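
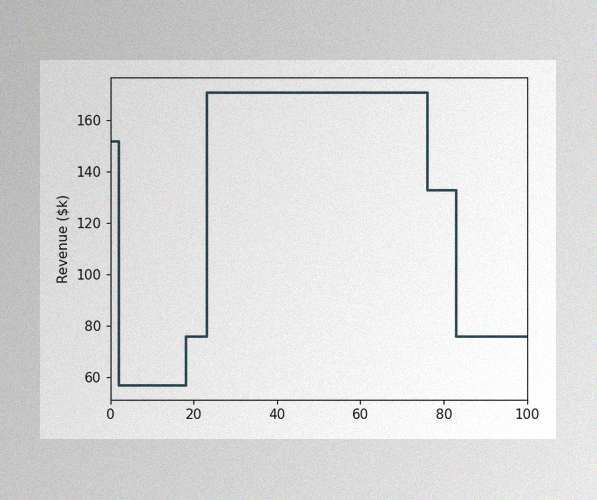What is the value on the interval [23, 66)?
The image has some photo noise and uneven lighting. On [23, 66) the step sits at $171k.

$171k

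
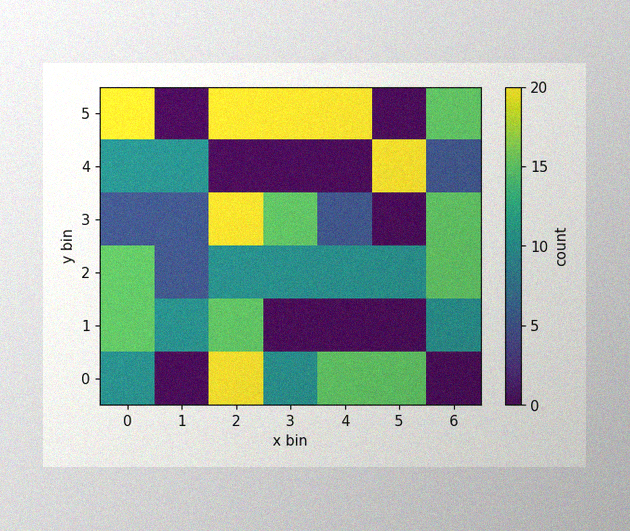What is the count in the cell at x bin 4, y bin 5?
20

The image has some photo noise and uneven lighting. Matching the cell (4, 5) against the colorbar gives 20.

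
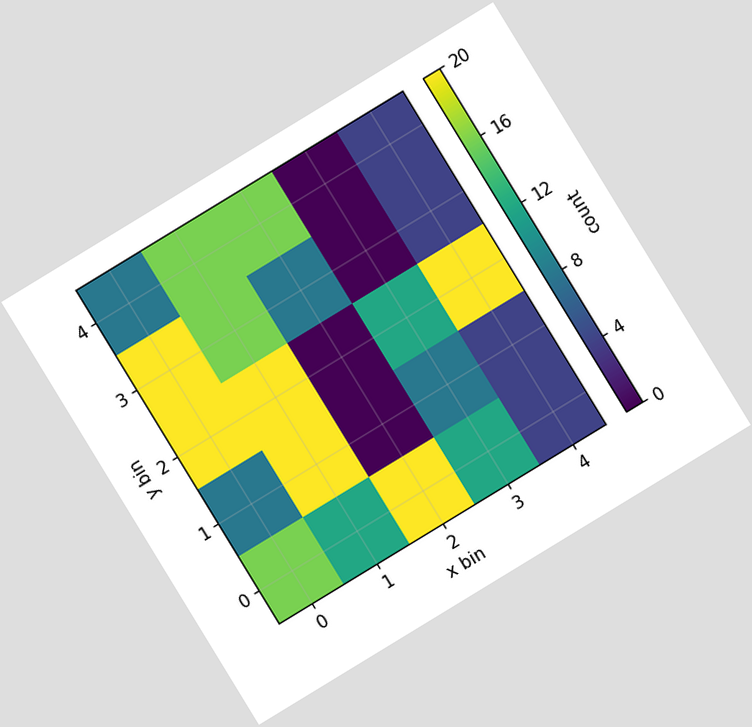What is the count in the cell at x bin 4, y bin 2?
20

The chart is tilted about 31° counter-clockwise. Matching the cell (4, 2) against the colorbar gives 20.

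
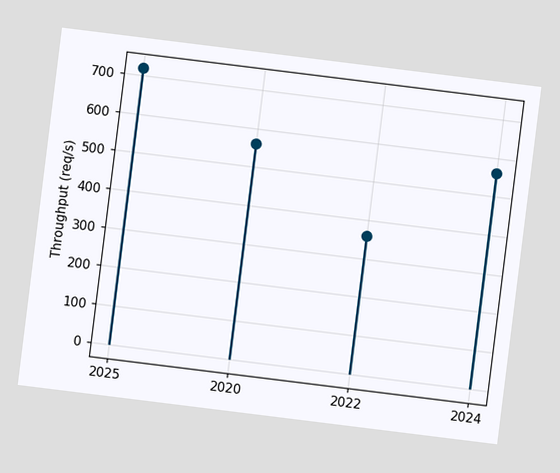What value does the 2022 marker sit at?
The chart is tilted about 7° clockwise. The 2022 marker sits at 360req/s.

360req/s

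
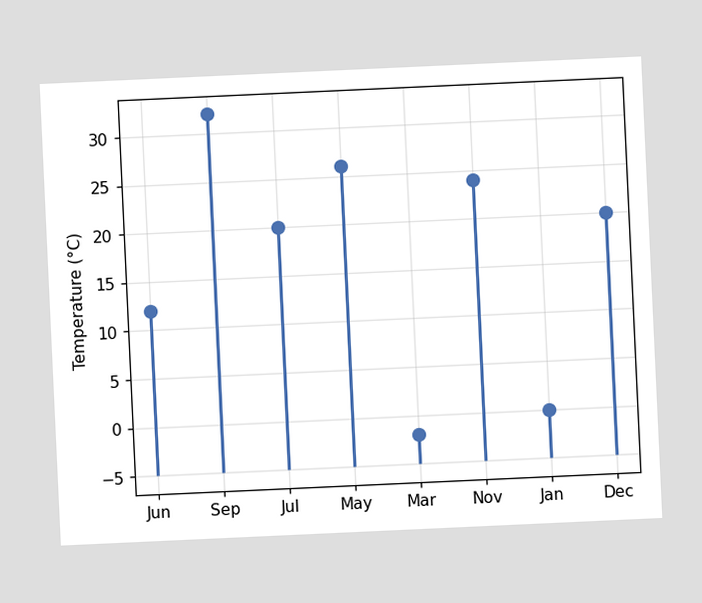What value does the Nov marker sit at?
24°C

The chart is tilted about 3° counter-clockwise. The Nov marker sits at 24°C.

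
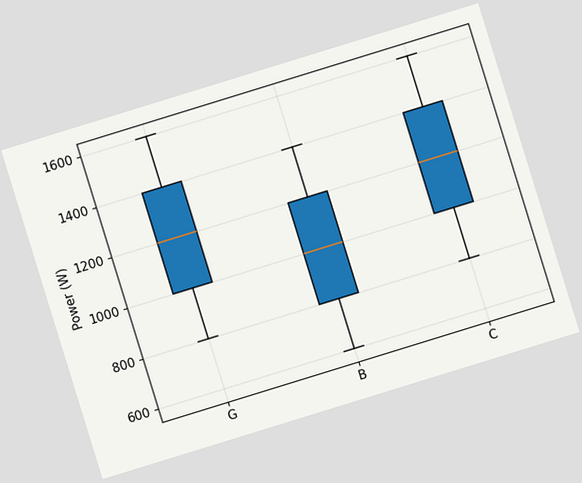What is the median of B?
The chart is tilted about 17° counter-clockwise. The median line in the B box sits at 1000W.

1000W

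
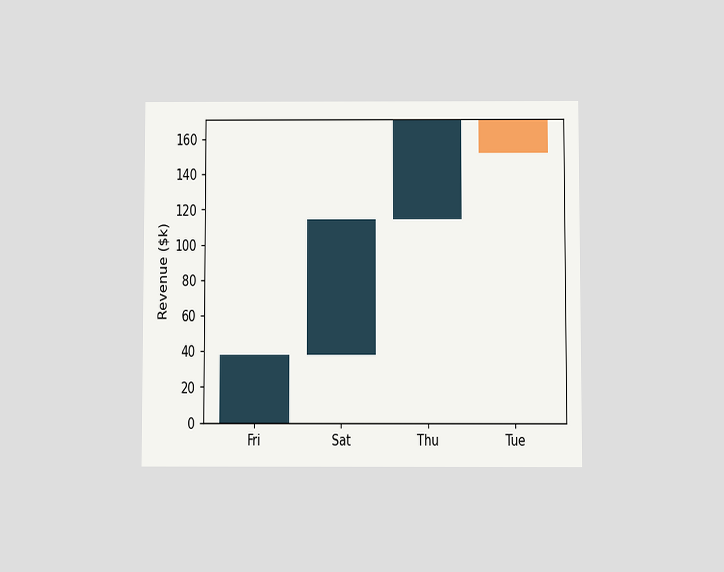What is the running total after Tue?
$152k

The chart is viewed slightly from below. After Tue the running total reaches $152k.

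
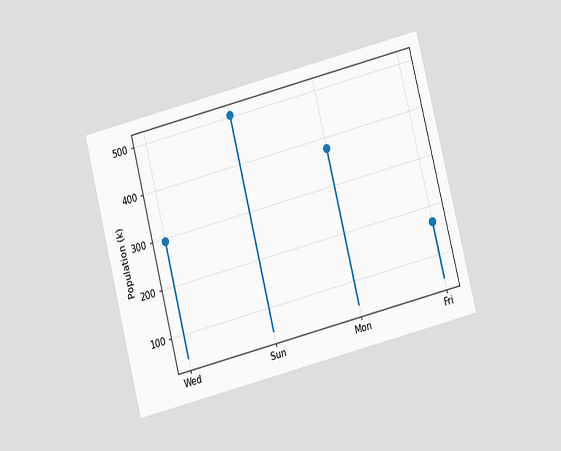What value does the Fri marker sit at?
The chart is tilted about 14° counter-clockwise and viewed at a slight angle. The Fri marker sits at 168k.

168k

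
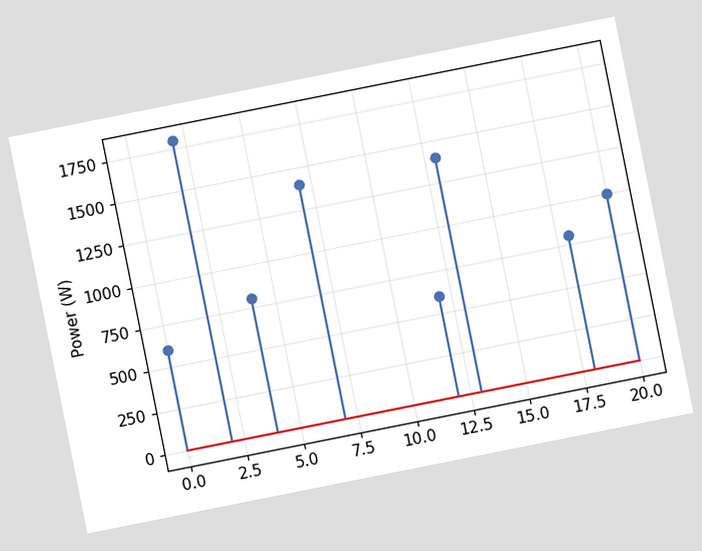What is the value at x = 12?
600W

The chart is tilted about 11° counter-clockwise. The stem at x=12 reaches 600W.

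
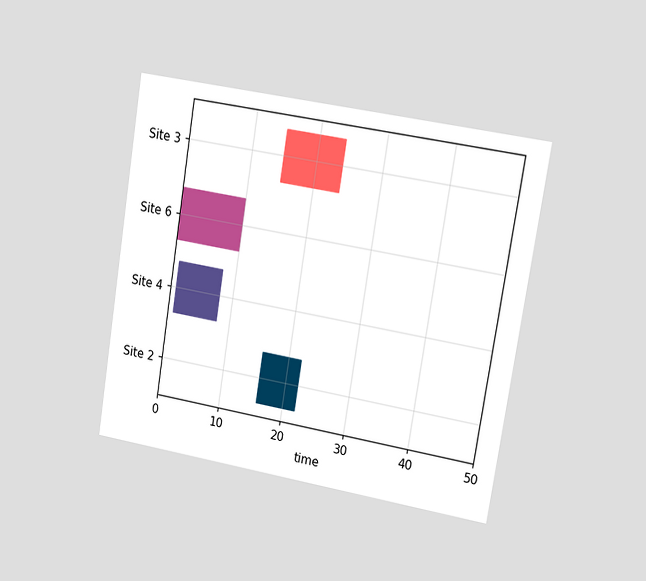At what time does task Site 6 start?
The chart is tilted about 9° clockwise and viewed slightly from the right. The Site 6 bar begins at t=0.

0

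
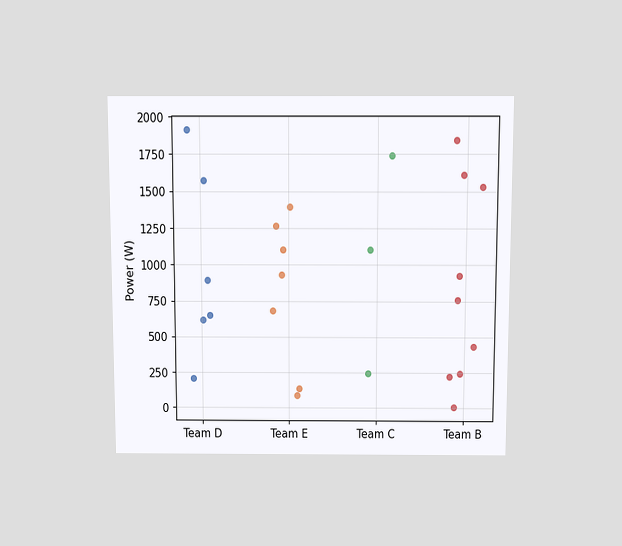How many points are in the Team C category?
The chart is viewed slightly from above. Counting the markers in the Team C column gives 3.

3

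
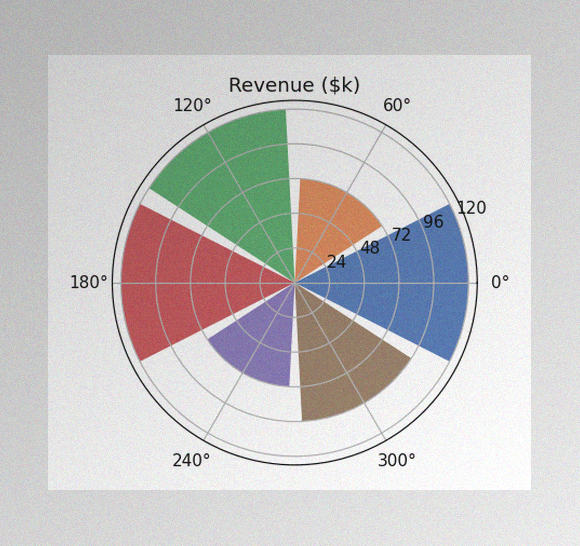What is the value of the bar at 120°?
The image has some photo noise and uneven lighting. The bar at 120° reaches $120k on the radial axis.

$120k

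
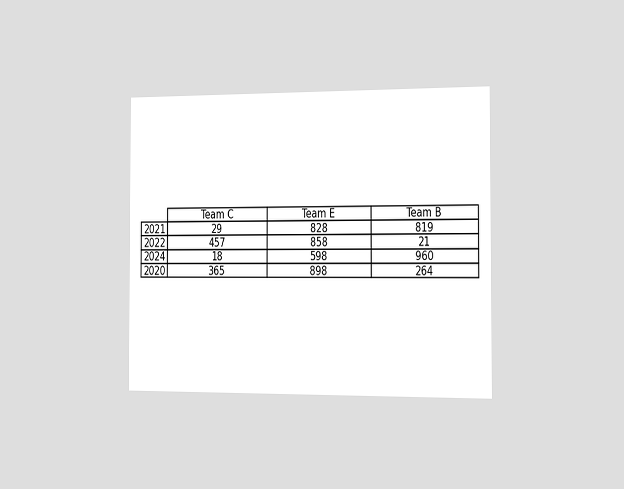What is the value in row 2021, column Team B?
819

The chart is viewed slightly from the right. The (2021, Team B) cell reads 819.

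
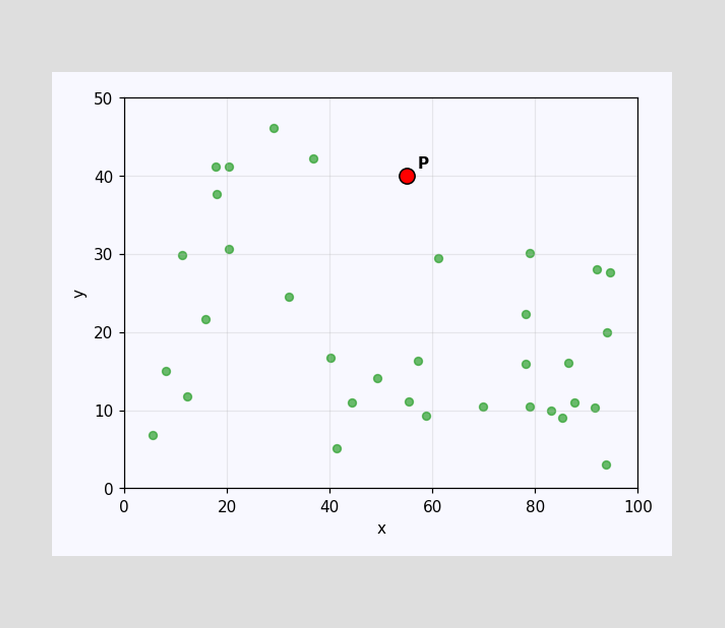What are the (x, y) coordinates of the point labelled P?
(55, 40)

Following the gridlines from P to each axis, P sits at (55, 40).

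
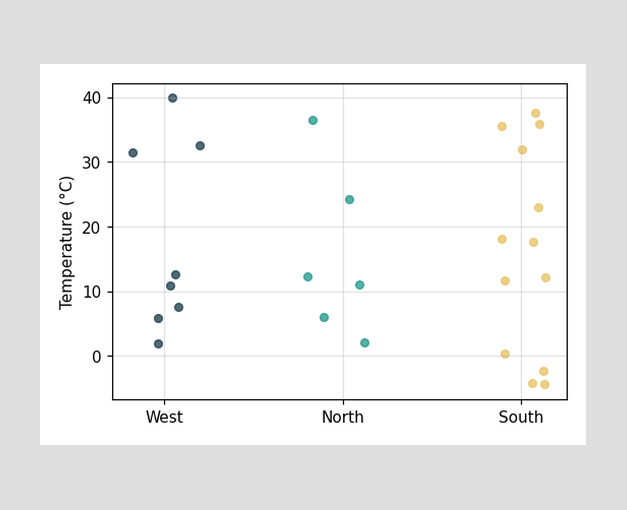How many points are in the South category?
Counting the markers in the South column gives 13.

13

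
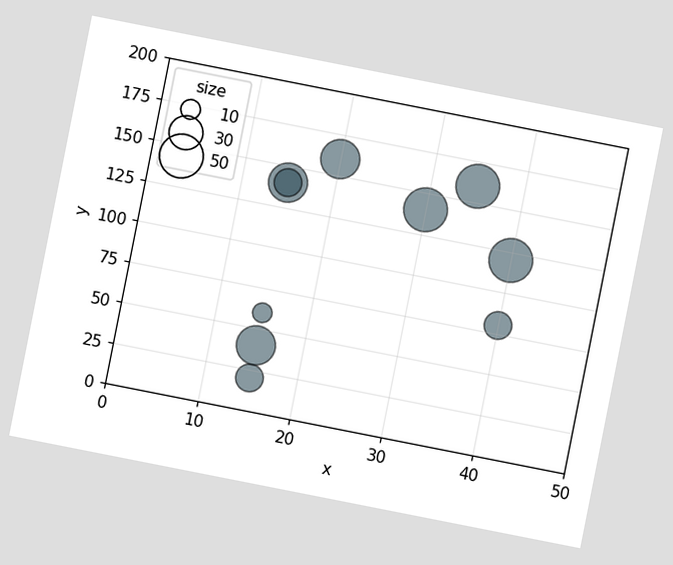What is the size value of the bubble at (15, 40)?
The chart is tilted about 11° clockwise. Matching the bubble at (15, 40) against the size legend gives 40.

40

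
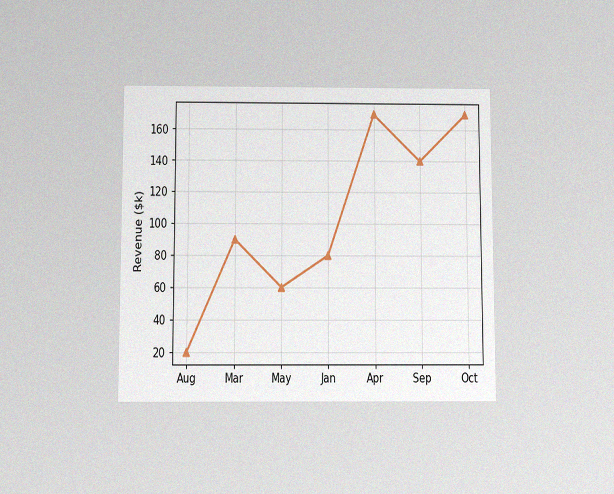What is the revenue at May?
$60k

The chart is viewed slightly from below, with some photo noise. At May, the line is at $60k.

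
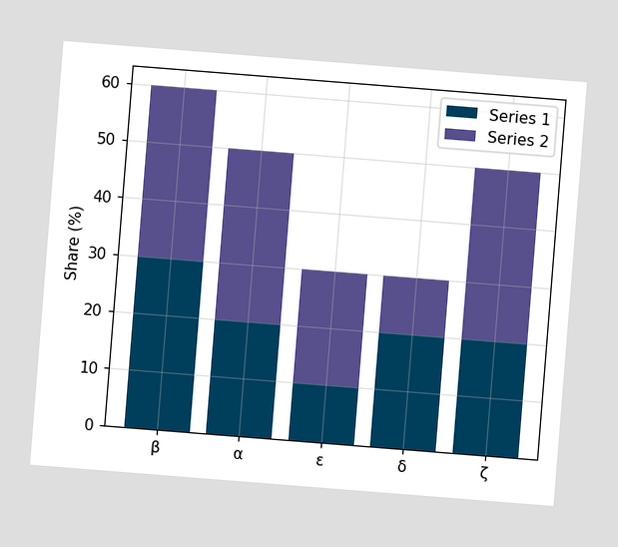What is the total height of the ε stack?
30%

The chart is tilted about 5° clockwise. The ε stack's top reaches 30% on the y-axis.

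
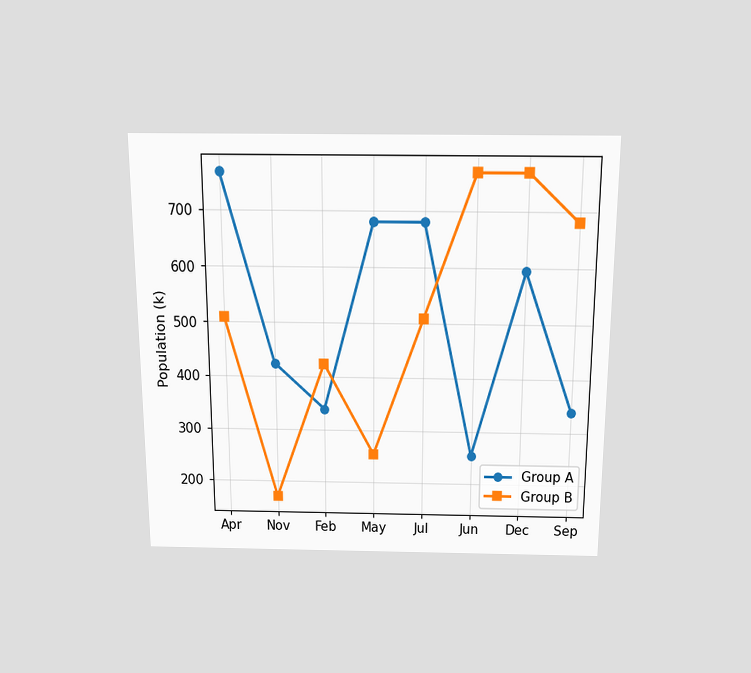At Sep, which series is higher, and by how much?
Group B, by 340k

The chart is viewed slightly from above. At Sep, Group B sits above the other line by 340k.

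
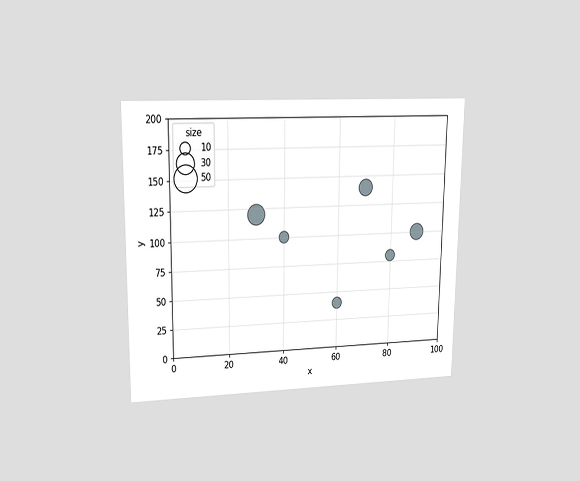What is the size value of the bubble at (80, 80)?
10

The chart is viewed at a slight angle. Matching the bubble at (80, 80) against the size legend gives 10.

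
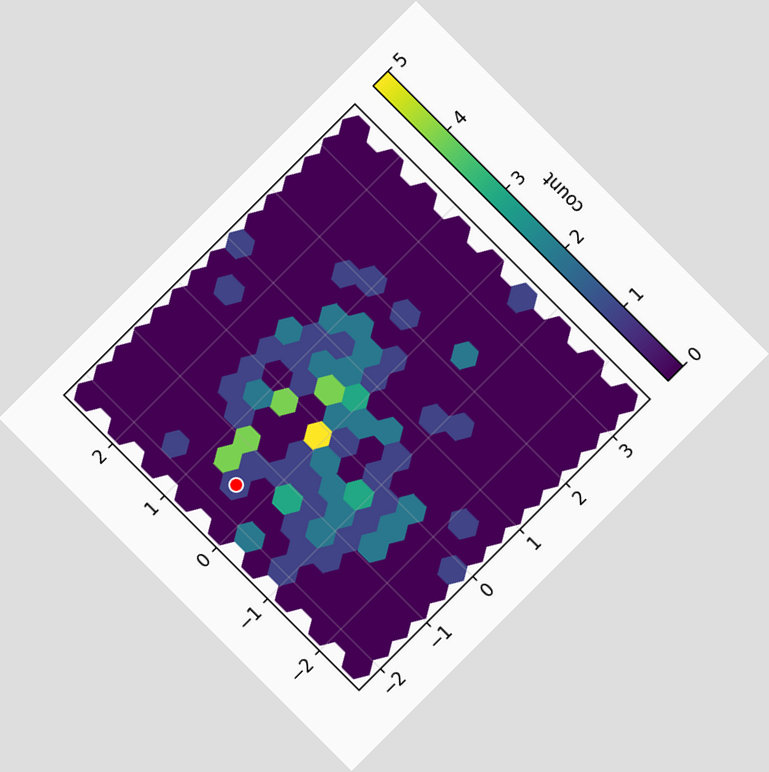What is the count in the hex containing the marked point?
The chart is tilted about 45° counter-clockwise. The marked hex reads 1 on the colorbar.

1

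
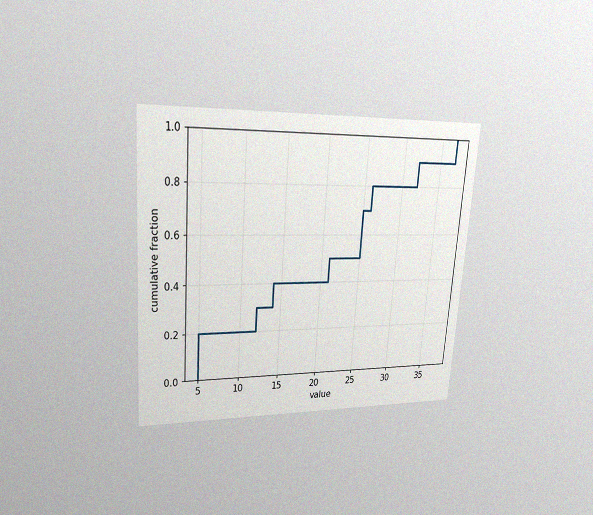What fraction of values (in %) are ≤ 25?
70%

The chart is tilted about 4° clockwise and viewed at a slight angle, with some photo noise. At x=25 the ECDF step is at 70%.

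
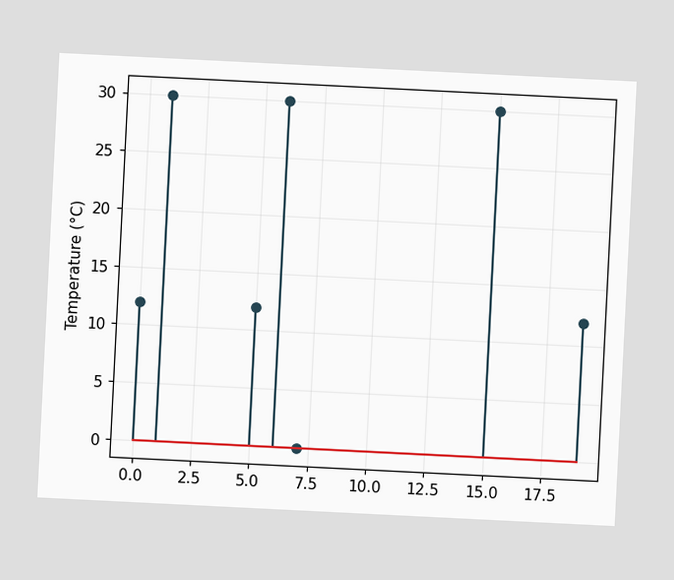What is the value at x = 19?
12°C

The chart is tilted about 3° clockwise. The stem at x=19 reaches 12°C.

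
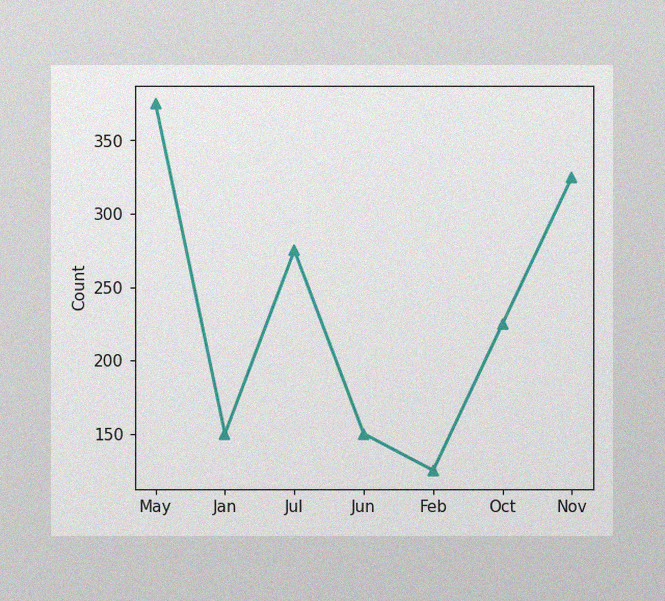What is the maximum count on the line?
375

The image has some photo noise and uneven lighting. The highest point is at May, and reading across to the y-axis gives 375.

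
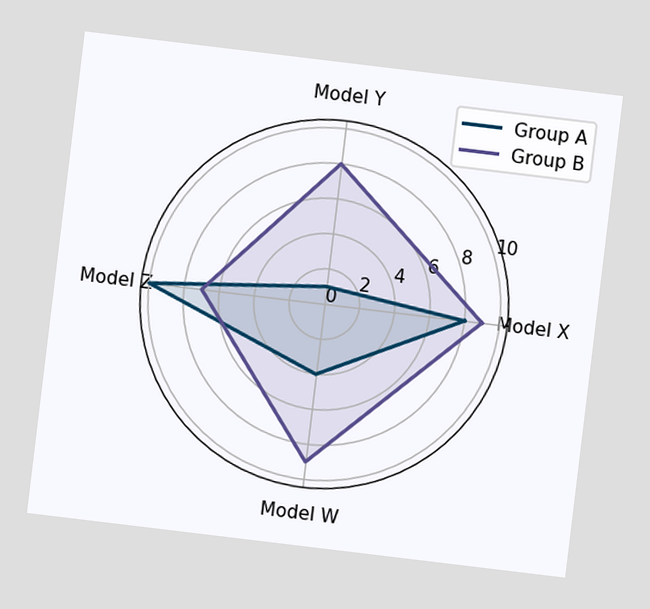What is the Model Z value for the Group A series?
10

The chart is tilted about 7° clockwise. On the Model Z axis, Group A reaches 10.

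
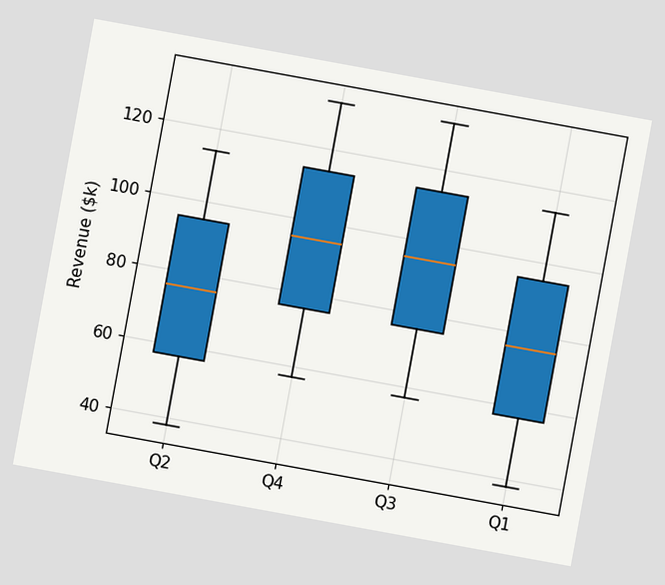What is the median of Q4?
The chart is tilted about 10° clockwise. The median line in the Q4 box sits at $95k.

$95k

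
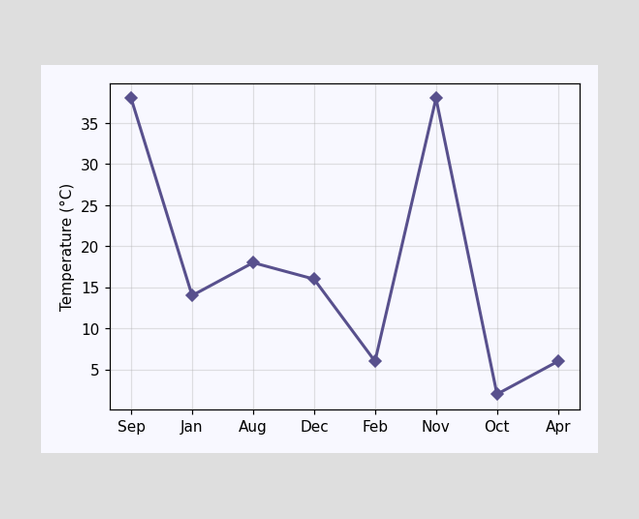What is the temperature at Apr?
At Apr, the line is at 6°C.

6°C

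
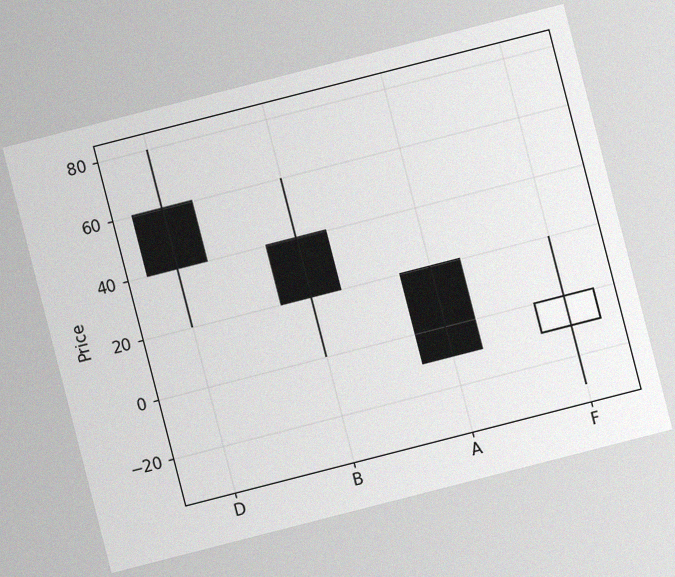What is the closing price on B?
20

The chart is tilted about 14° counter-clockwise, with some photo noise. The B candle closes at 20.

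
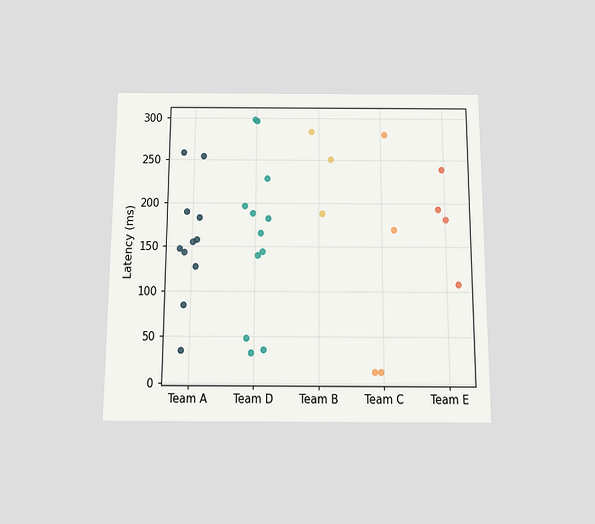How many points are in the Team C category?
4

The chart is viewed slightly from below. Counting the markers in the Team C column gives 4.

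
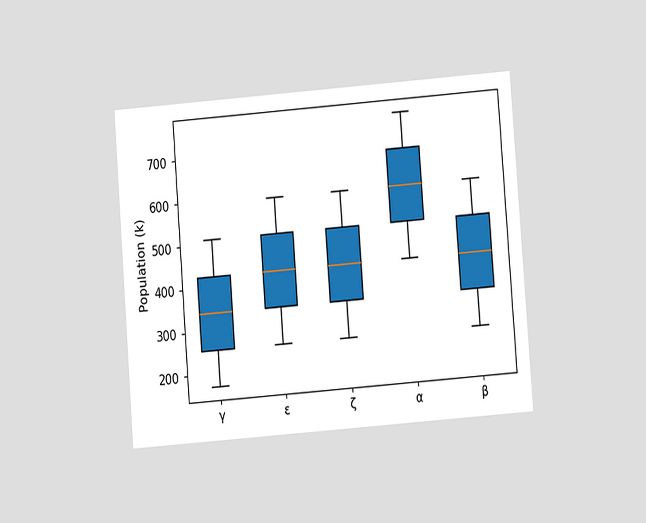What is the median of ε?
425k

The chart is tilted about 4° counter-clockwise and viewed at a slight angle. The median line in the ε box sits at 425k.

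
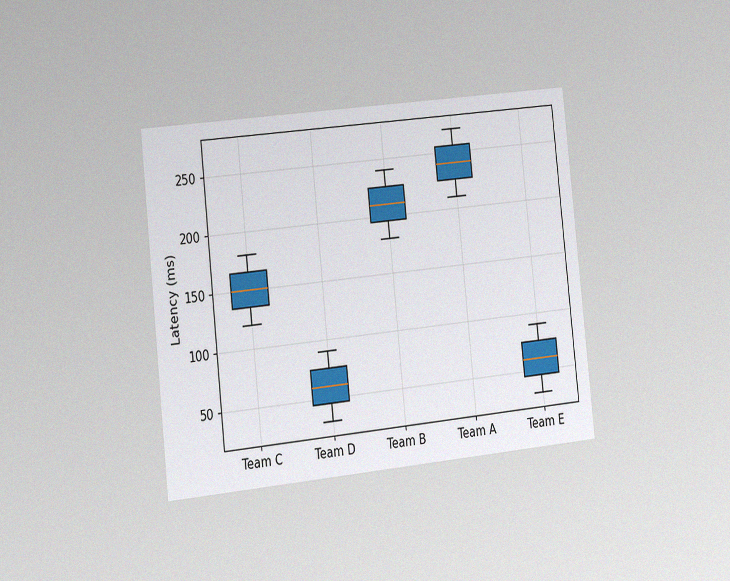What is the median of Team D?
60ms

The chart is tilted about 6° counter-clockwise and viewed slightly from the left, with some photo noise. The median line in the Team D box sits at 60ms.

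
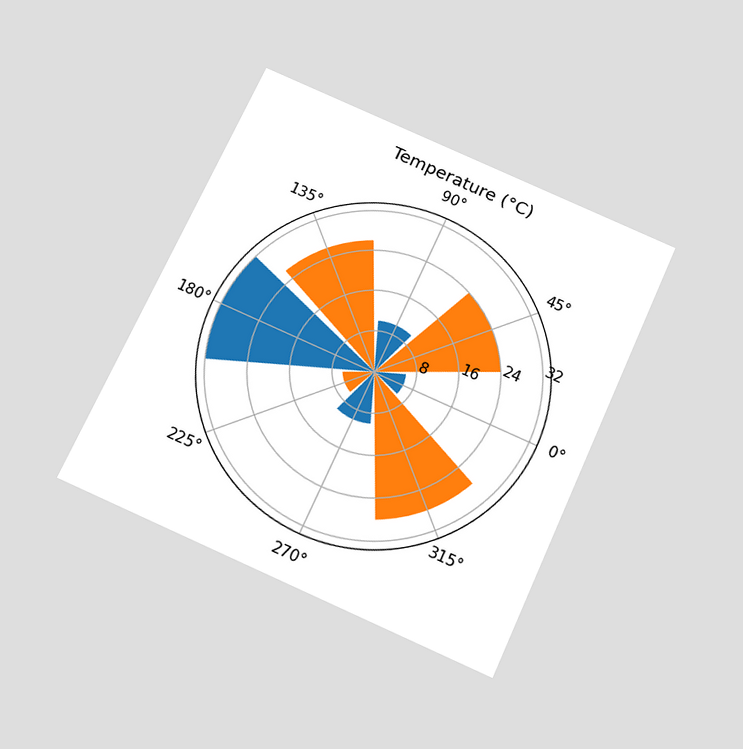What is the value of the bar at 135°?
The chart is tilted about 24° clockwise and viewed slightly from below. The bar at 135° reaches 26°C on the radial axis.

26°C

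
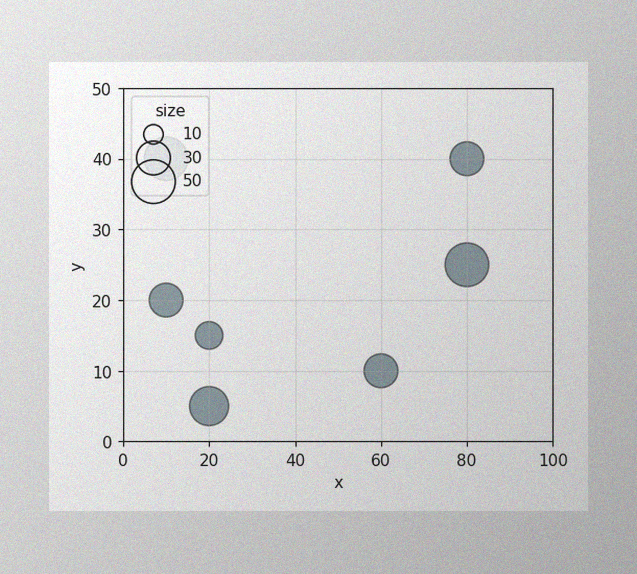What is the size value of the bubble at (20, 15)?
20

The image has some photo noise and uneven lighting. Matching the bubble at (20, 15) against the size legend gives 20.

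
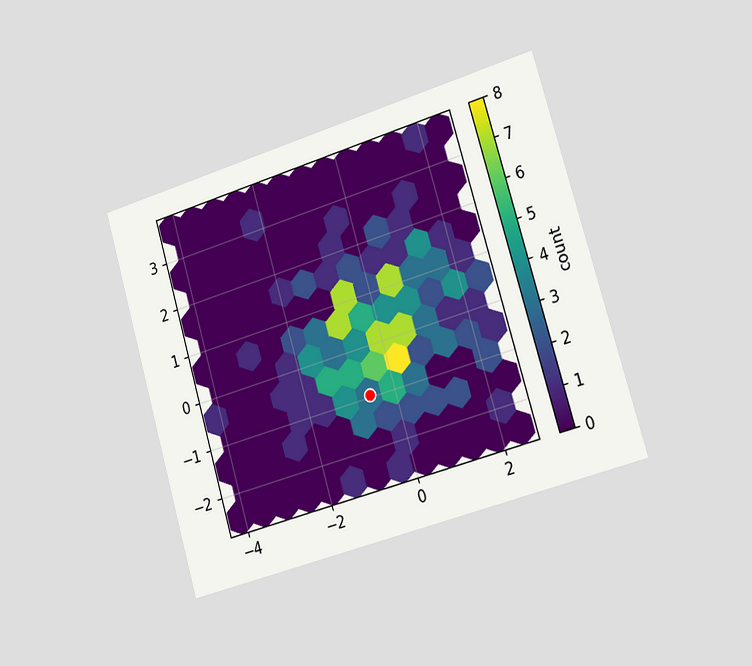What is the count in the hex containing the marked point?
The chart is tilted about 16° counter-clockwise and viewed slightly from the right. The marked hex reads 3 on the colorbar.

3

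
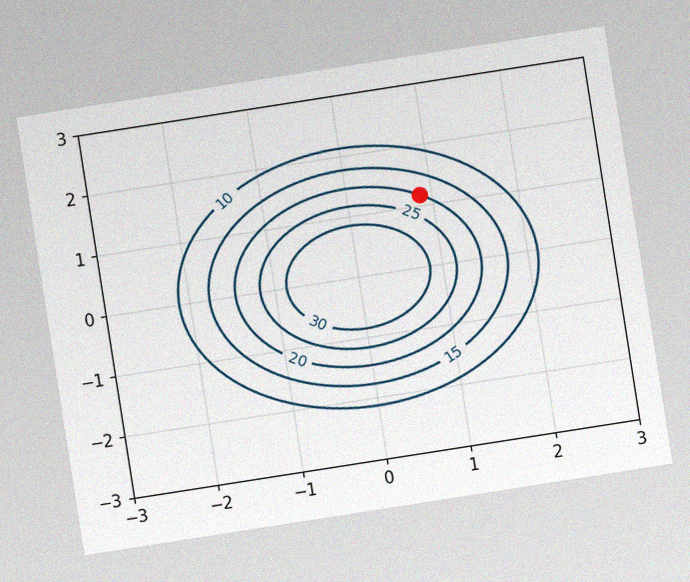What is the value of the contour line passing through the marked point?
20

The chart is tilted about 9° counter-clockwise, with some photo noise. The marked point sits on the contour labelled 20.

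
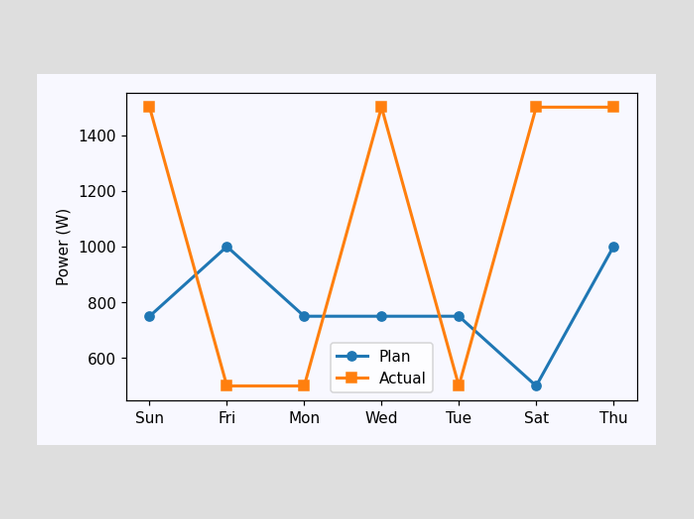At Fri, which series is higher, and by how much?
Plan, by 500W

At Fri, Plan sits above the other line by 500W.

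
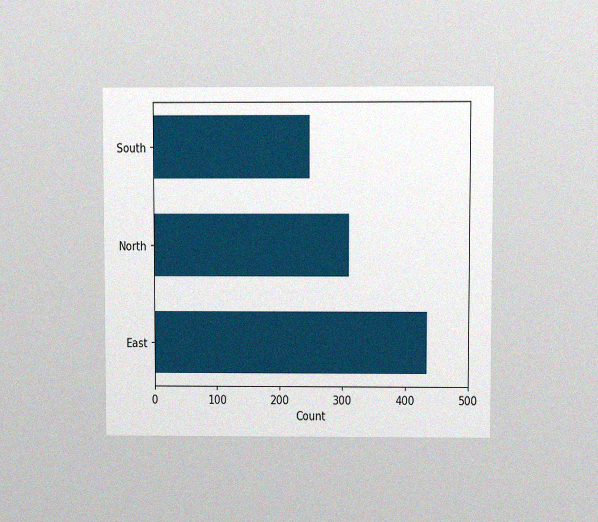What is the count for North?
310

The chart is viewed at a slight angle, with some photo noise. Reading along the chart's x-axis, the North bar reaches 310.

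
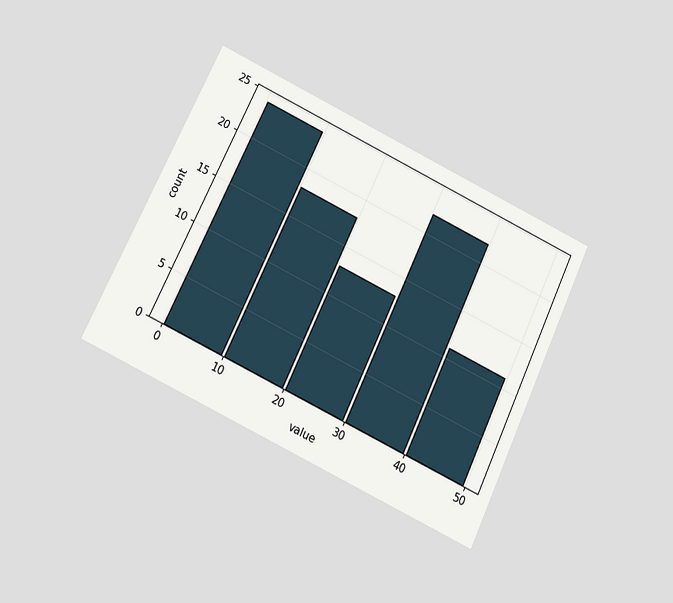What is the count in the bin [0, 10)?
The chart is tilted about 26° clockwise and viewed at a slight angle. The [0, 10) bin has height 24.

24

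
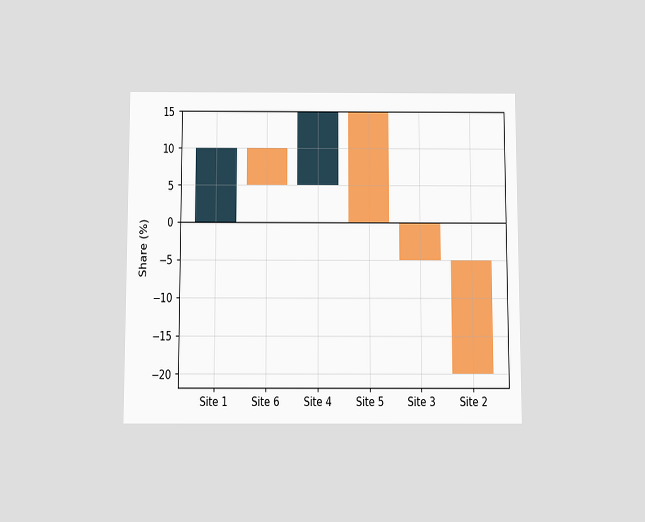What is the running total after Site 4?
15%

The chart is viewed slightly from below. After Site 4 the running total reaches 15%.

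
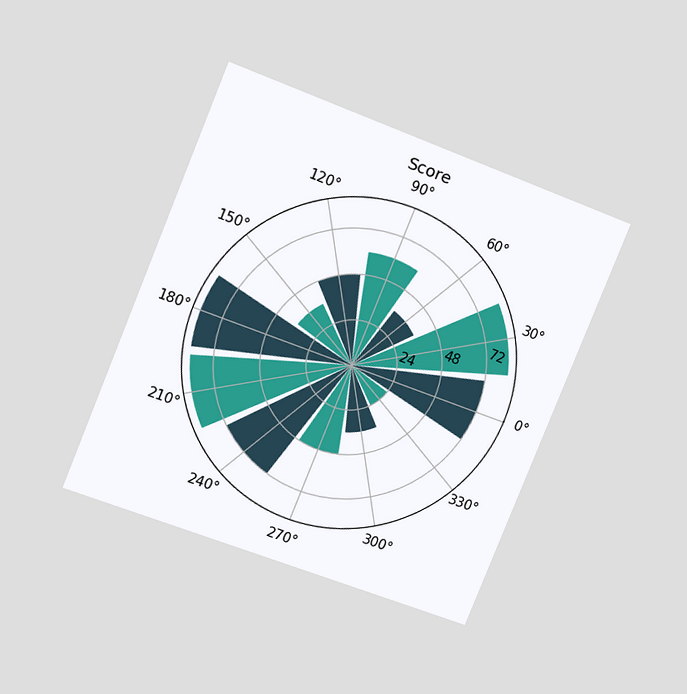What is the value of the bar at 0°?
The chart is tilted about 22° clockwise and viewed at a slight angle. The bar at 0° reaches 72 on the radial axis.

72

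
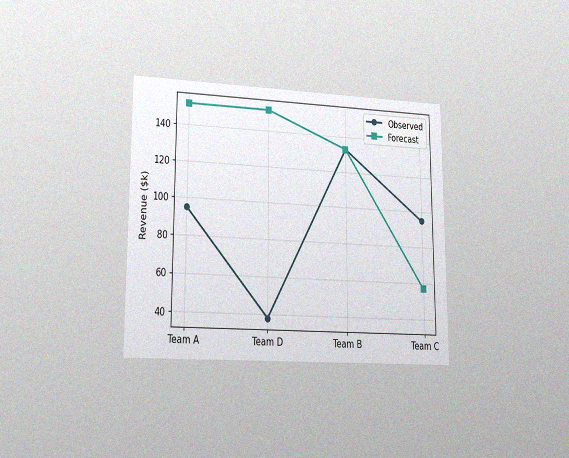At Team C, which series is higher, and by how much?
Observed, by $38k

The chart is viewed at a slight angle, with some photo noise. At Team C, Observed sits above the other line by $38k.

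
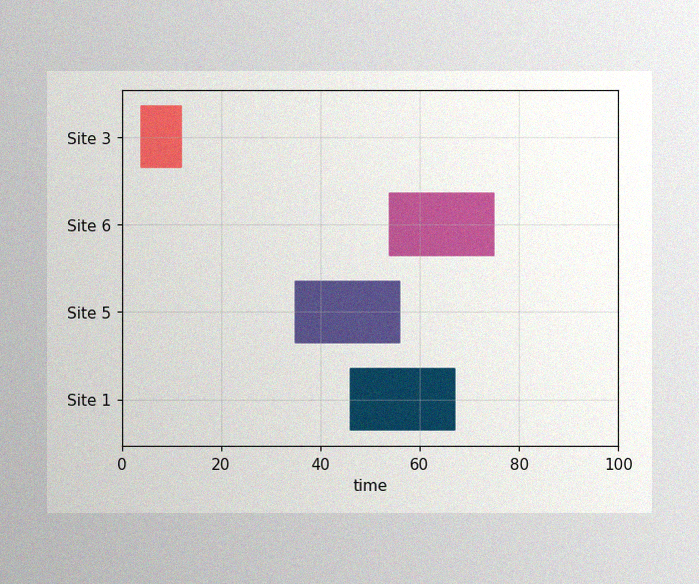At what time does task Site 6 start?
54

The image has some photo noise and uneven lighting. The Site 6 bar begins at t=54.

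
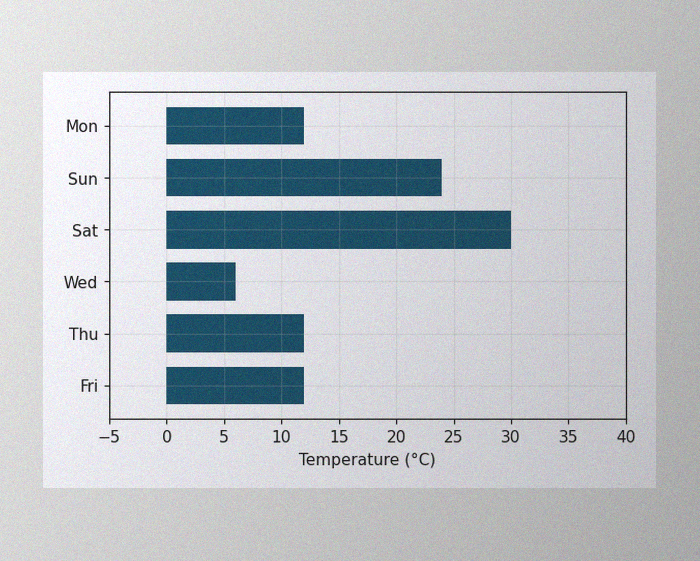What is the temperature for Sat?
30°C

The image has some photo noise and uneven lighting. Reading along the chart's x-axis, the Sat bar reaches 30°C.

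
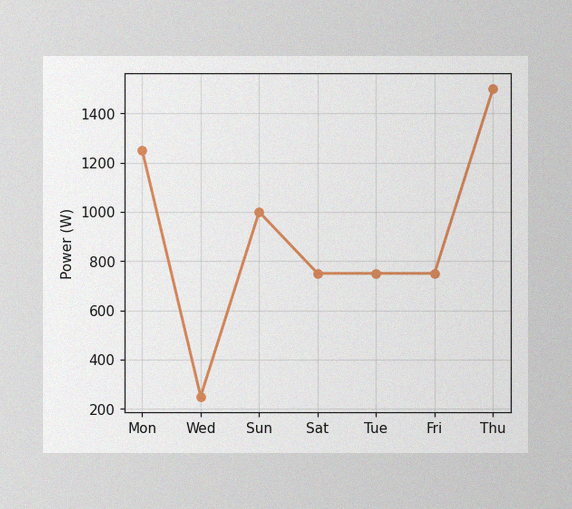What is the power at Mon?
The image has some photo noise and uneven lighting. At Mon, the line is at 1250W.

1250W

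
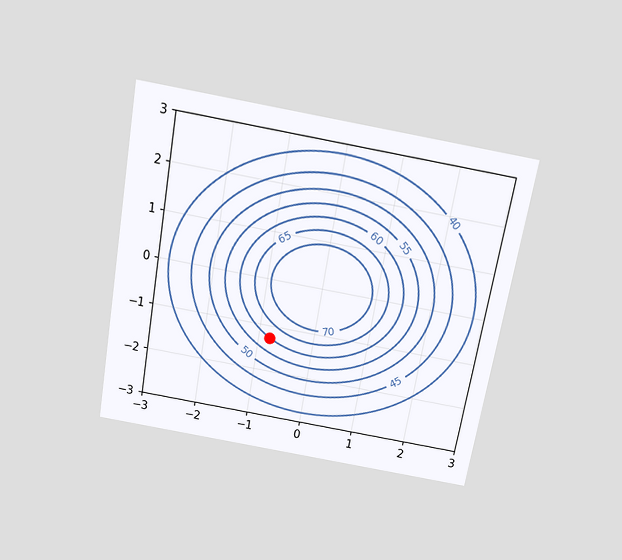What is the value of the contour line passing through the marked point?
60

The chart is tilted about 10° clockwise and viewed slightly from above. The marked point sits on the contour labelled 60.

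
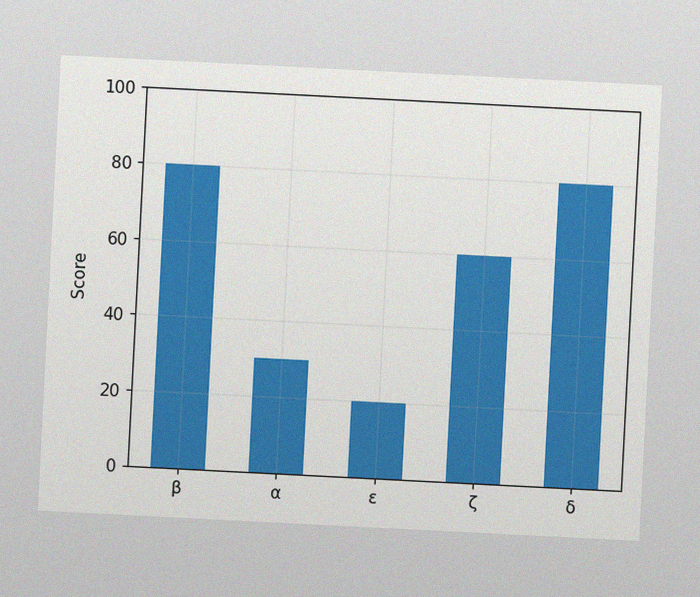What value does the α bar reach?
The chart is tilted about 3° clockwise, with some photo noise. Reading along the chart's y-axis, the α bar reaches 30.

30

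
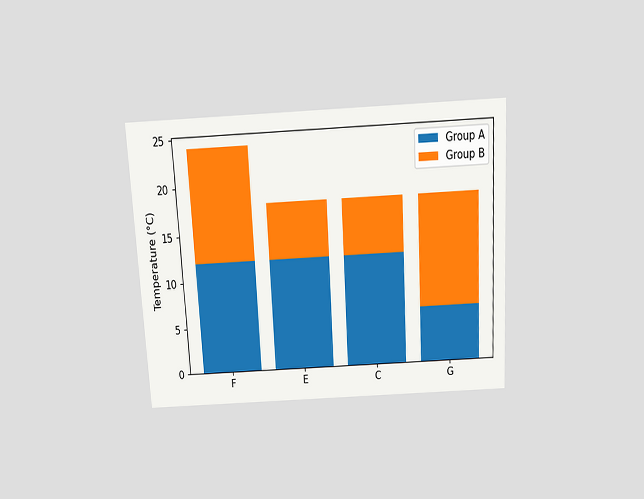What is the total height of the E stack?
18°C

The chart is tilted about 3° counter-clockwise and viewed slightly from above. The E stack's top reaches 18°C on the y-axis.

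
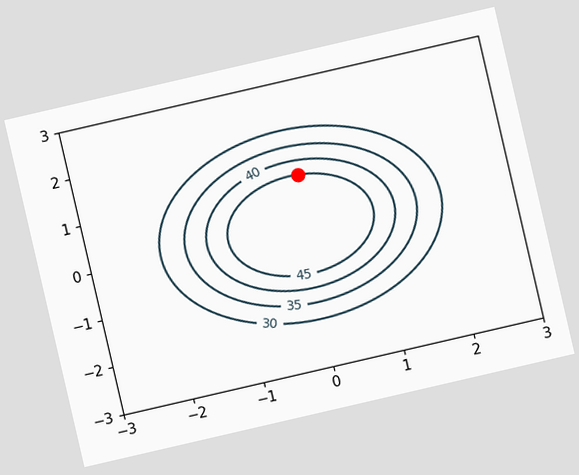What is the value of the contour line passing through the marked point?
The chart is tilted about 13° counter-clockwise. The marked point sits on the contour labelled 45.

45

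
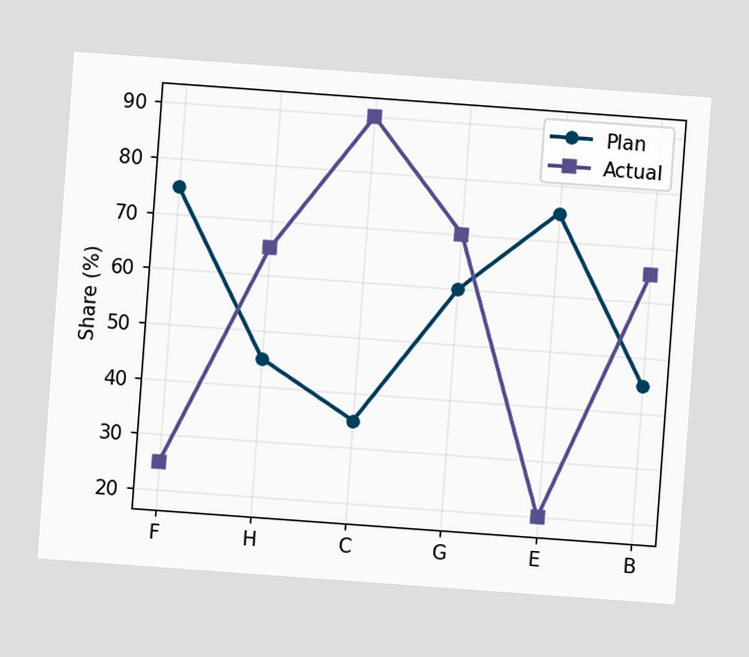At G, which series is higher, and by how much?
The chart is tilted about 4° clockwise. At G, Actual sits above the other line by 10%.

Actual, by 10%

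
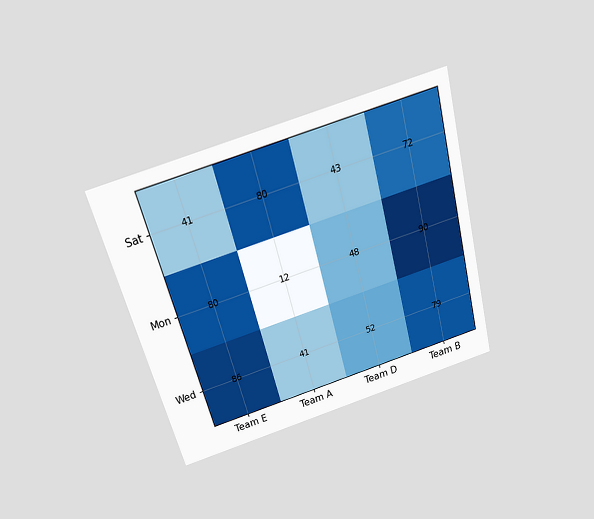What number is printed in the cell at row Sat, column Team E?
The chart is tilted about 15° counter-clockwise and viewed slightly from above. The (Sat, Team E) cell reads 41.

41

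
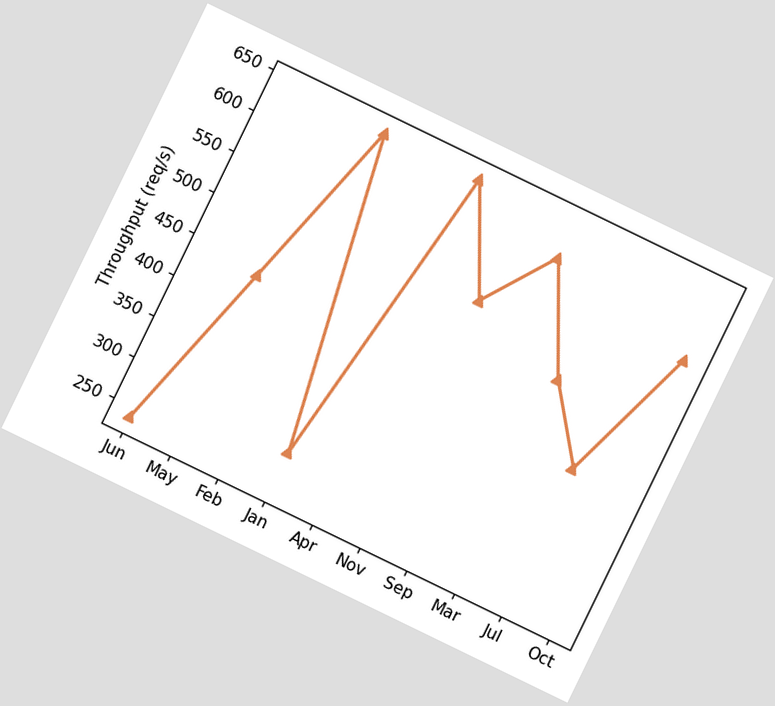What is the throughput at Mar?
The chart is tilted about 26° clockwise. At Mar, the line is at 480req/s.

480req/s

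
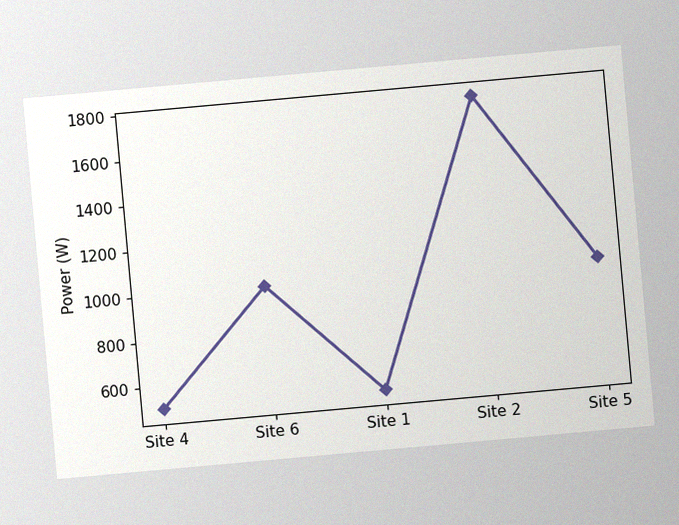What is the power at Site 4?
The chart is tilted about 5° counter-clockwise, with some photo noise. At Site 4, the line is at 500W.

500W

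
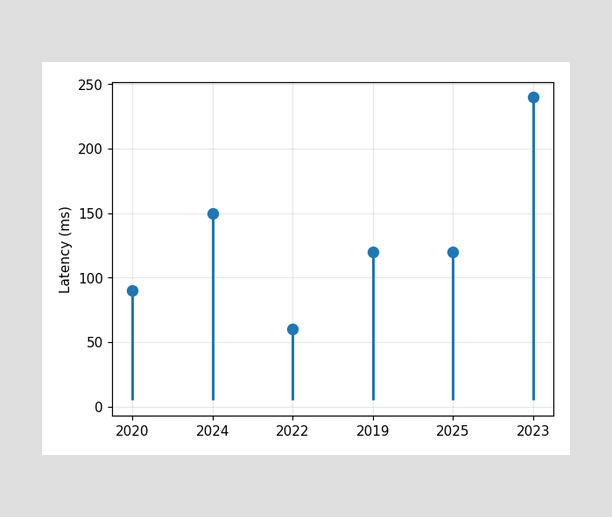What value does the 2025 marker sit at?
120ms

The 2025 marker sits at 120ms.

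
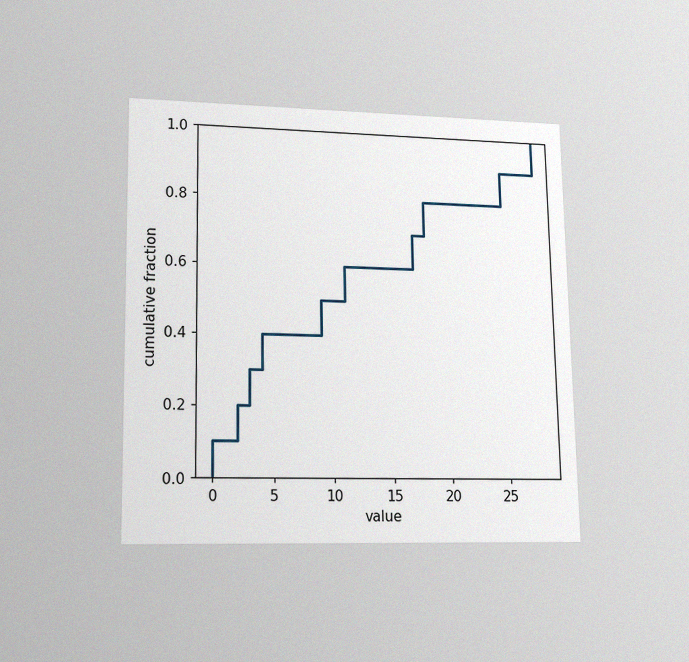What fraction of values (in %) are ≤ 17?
The chart is viewed at a slight angle, with some photo noise. At x=17 the ECDF step is at 70%.

70%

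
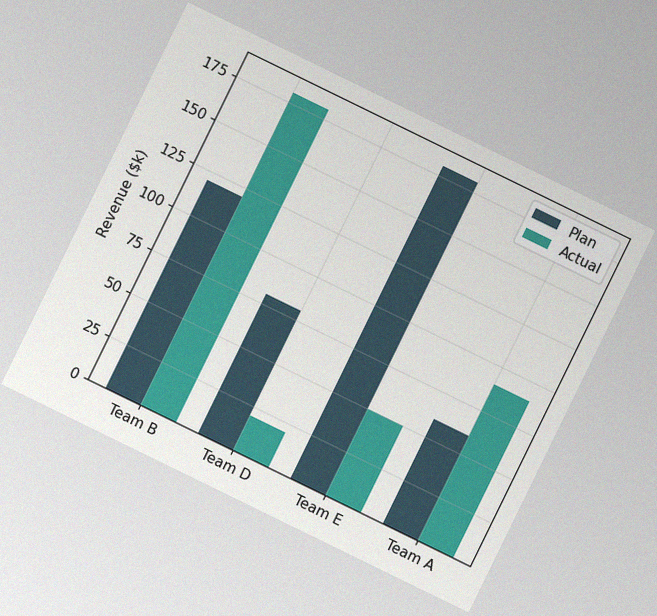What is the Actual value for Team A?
$90k

The chart is tilted about 26° clockwise, with some photo noise. The Actual bar at Team A reaches $90k on the y-axis.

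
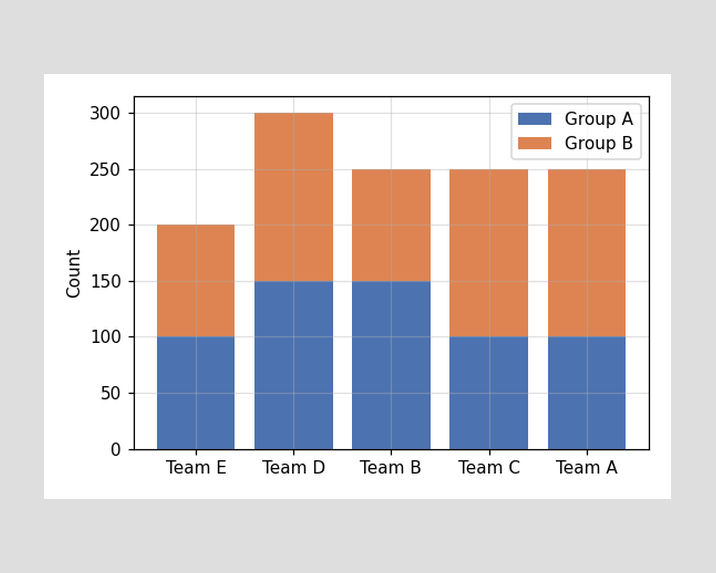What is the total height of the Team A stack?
The Team A stack's top reaches 250 on the y-axis.

250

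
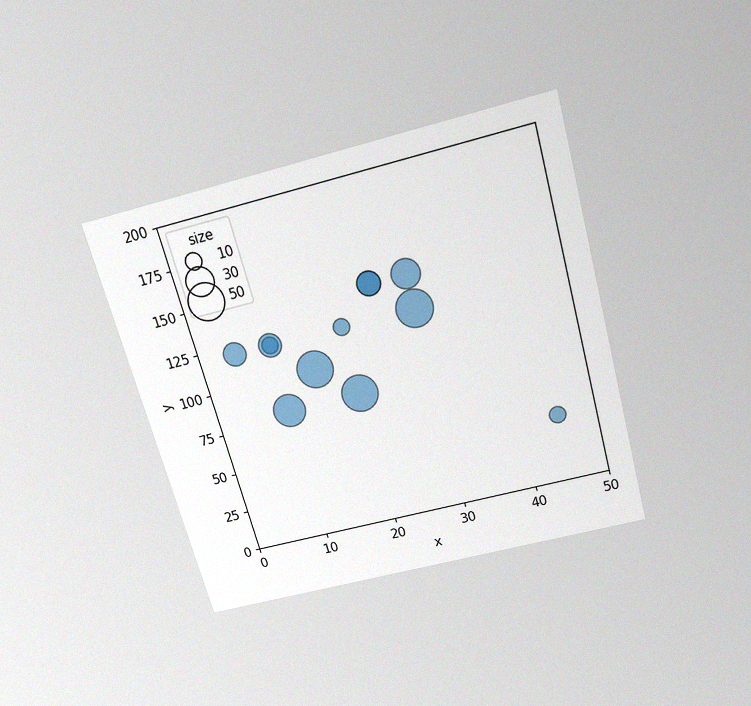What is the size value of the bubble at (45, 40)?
The chart is tilted about 16° counter-clockwise and viewed slightly from above, with some photo noise. Matching the bubble at (45, 40) against the size legend gives 10.

10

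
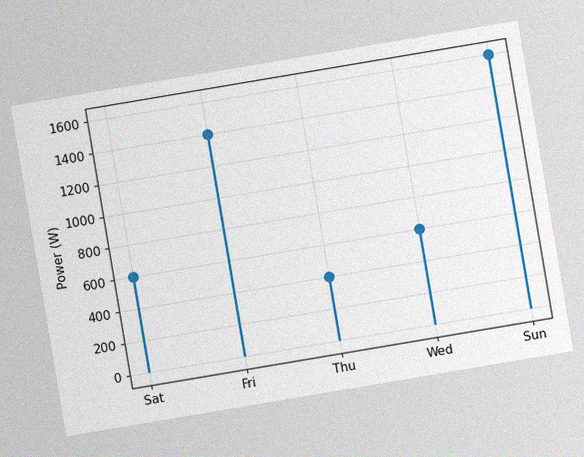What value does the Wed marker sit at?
600W

The chart is tilted about 10° counter-clockwise, with some photo noise. The Wed marker sits at 600W.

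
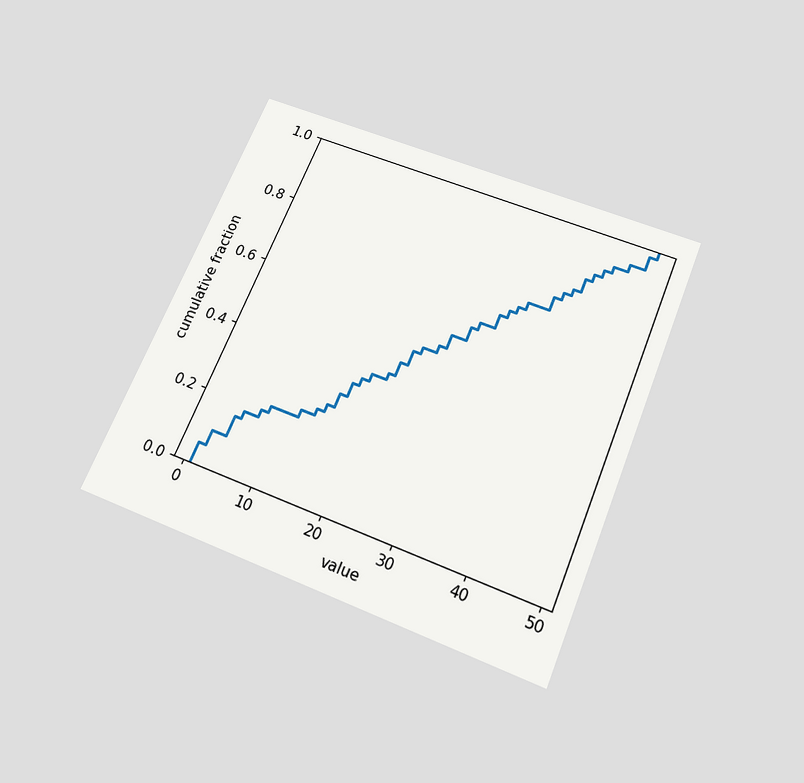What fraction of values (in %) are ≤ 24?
The chart is tilted about 22° clockwise and viewed slightly from below. At x=24 the ECDF step is at 52%.

52%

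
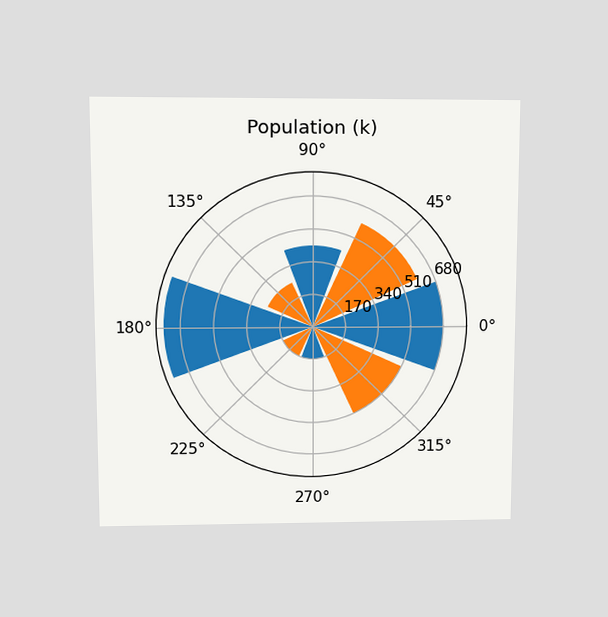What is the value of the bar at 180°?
765k

The chart is viewed at a slight angle. The bar at 180° reaches 765k on the radial axis.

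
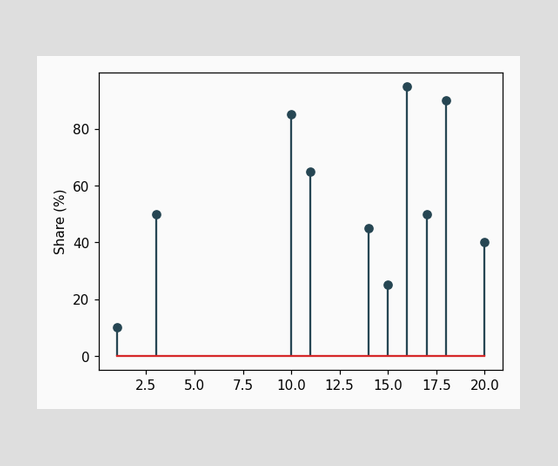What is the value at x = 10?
85%

The stem at x=10 reaches 85%.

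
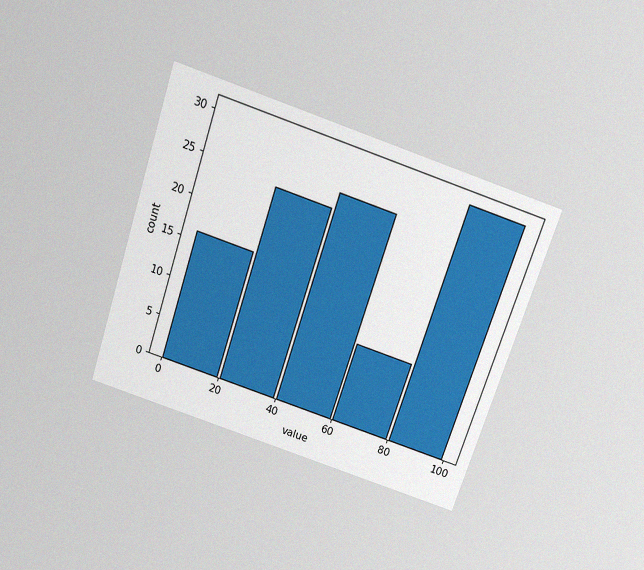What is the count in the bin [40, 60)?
26

The chart is tilted about 18° clockwise and viewed slightly from above, with some photo noise. The [40, 60) bin has height 26.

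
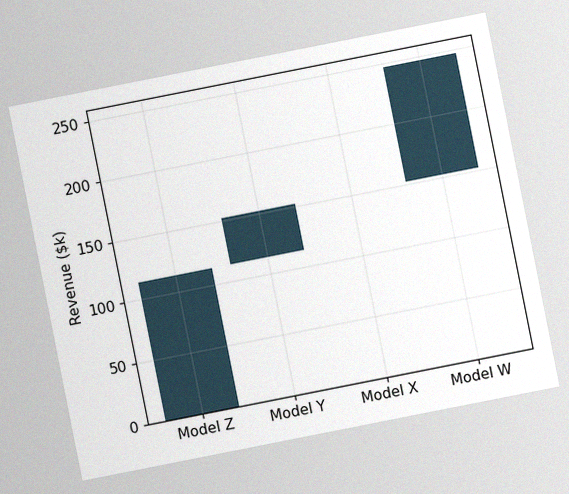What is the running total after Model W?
$247k

The chart is tilted about 11° counter-clockwise, with some photo noise. After Model W the running total reaches $247k.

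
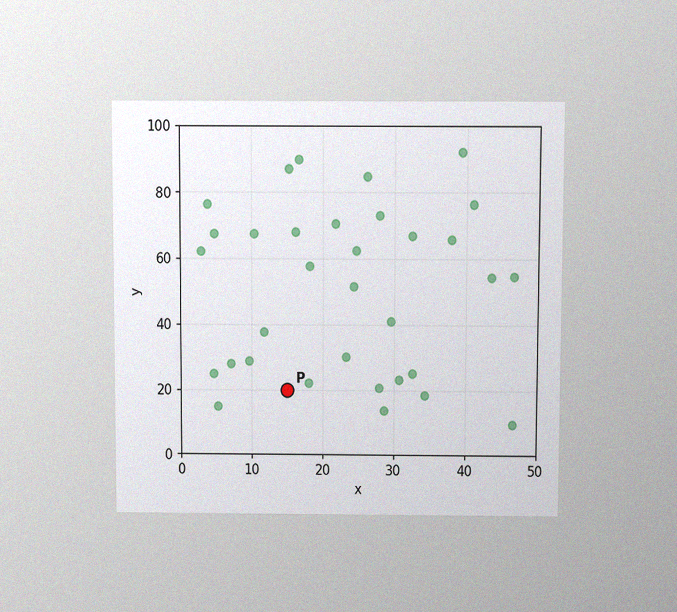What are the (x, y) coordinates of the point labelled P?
(15, 20)

The chart is viewed slightly from above, with some photo noise. Following the gridlines from P to each axis, P sits at (15, 20).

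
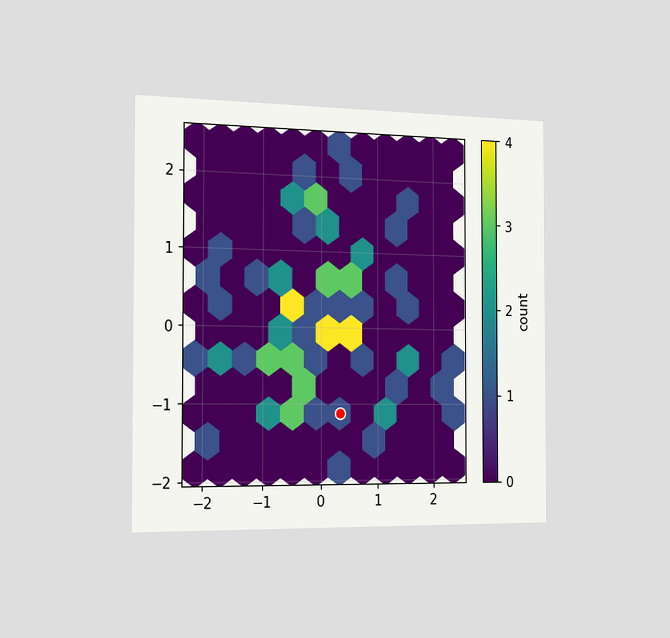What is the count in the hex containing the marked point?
1

The chart is viewed slightly from the left. The marked hex reads 1 on the colorbar.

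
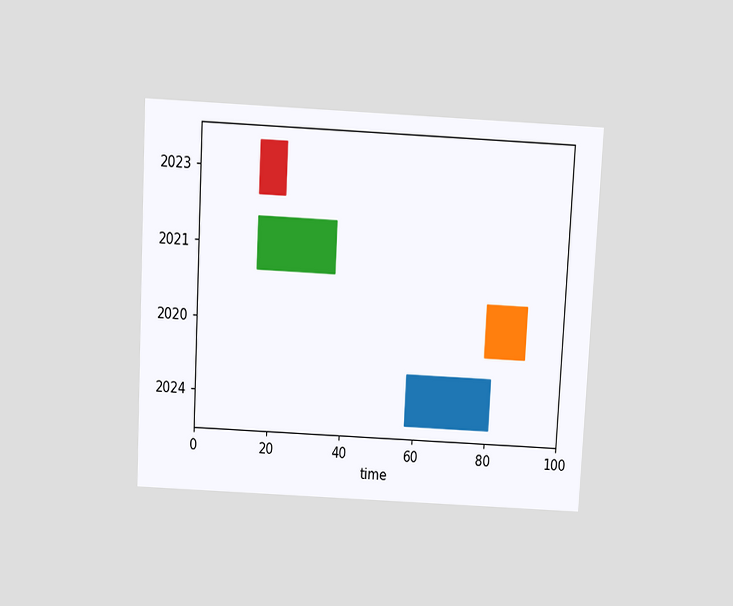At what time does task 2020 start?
79

The chart is tilted about 3° clockwise and viewed slightly from above. The 2020 bar begins at t=79.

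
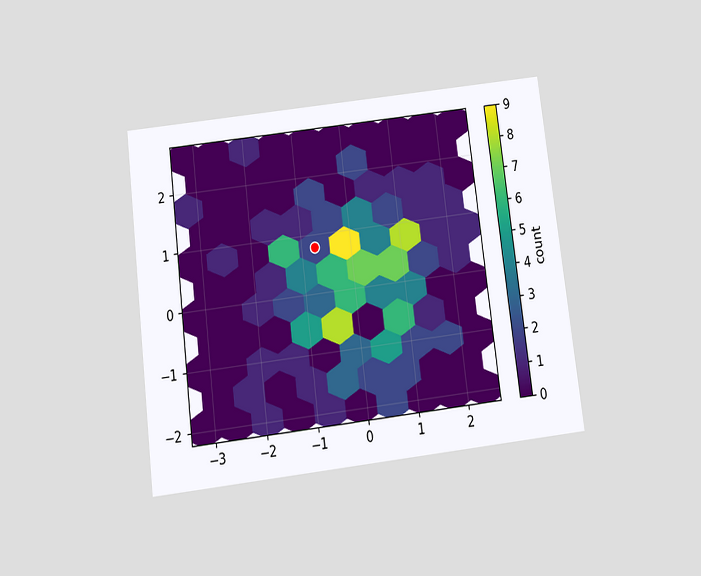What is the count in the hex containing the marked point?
2

The chart is tilted about 7° counter-clockwise and viewed slightly from below. The marked hex reads 2 on the colorbar.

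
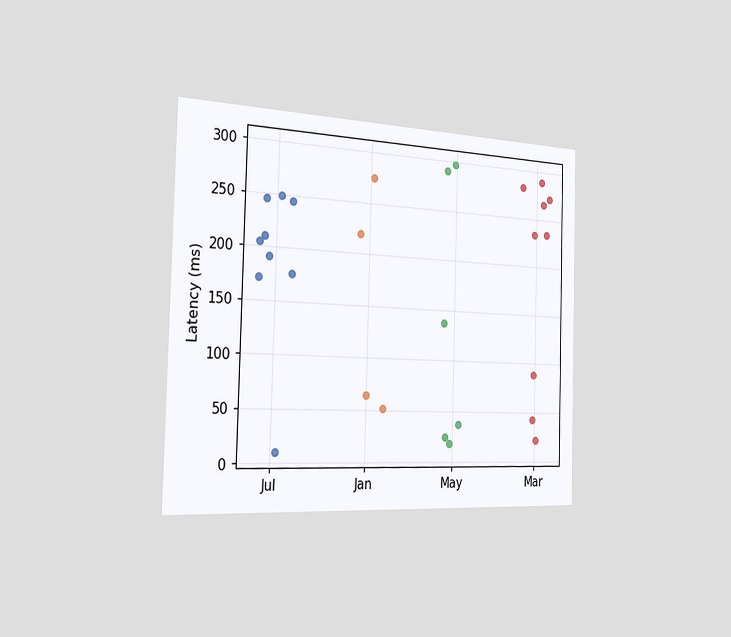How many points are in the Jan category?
The chart is viewed slightly from the left. Counting the markers in the Jan column gives 4.

4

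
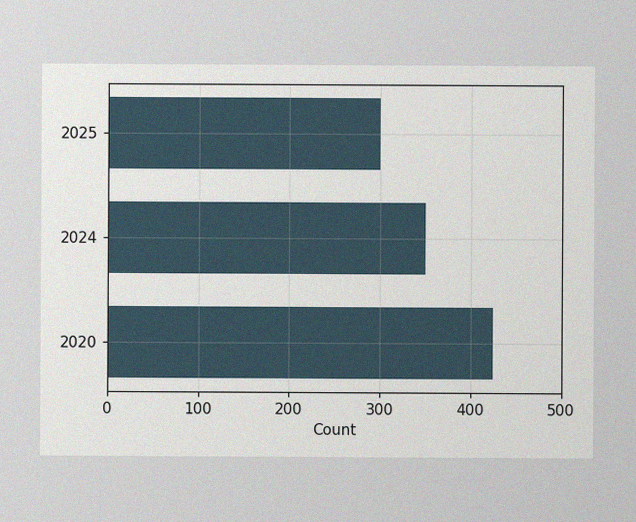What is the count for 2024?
350

The image has some photo noise and uneven lighting. Reading along the chart's x-axis, the 2024 bar reaches 350.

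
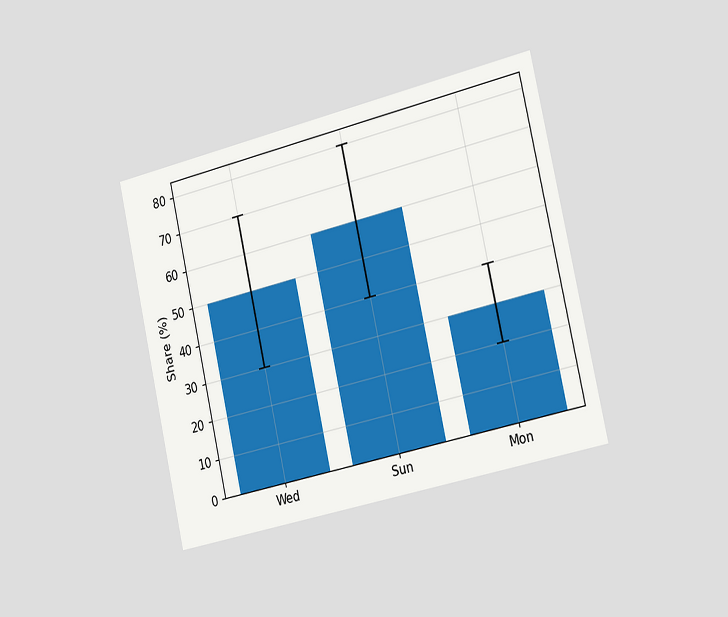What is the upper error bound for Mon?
The chart is tilted about 13° counter-clockwise and viewed slightly from the right. The Mon bar's upper whisker reaches 40%.

40%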